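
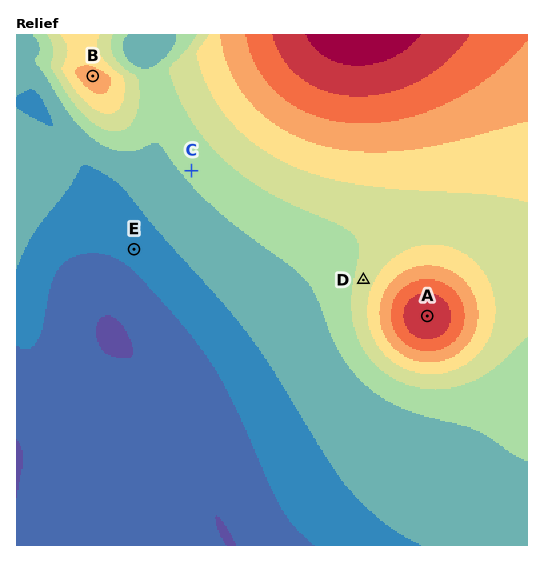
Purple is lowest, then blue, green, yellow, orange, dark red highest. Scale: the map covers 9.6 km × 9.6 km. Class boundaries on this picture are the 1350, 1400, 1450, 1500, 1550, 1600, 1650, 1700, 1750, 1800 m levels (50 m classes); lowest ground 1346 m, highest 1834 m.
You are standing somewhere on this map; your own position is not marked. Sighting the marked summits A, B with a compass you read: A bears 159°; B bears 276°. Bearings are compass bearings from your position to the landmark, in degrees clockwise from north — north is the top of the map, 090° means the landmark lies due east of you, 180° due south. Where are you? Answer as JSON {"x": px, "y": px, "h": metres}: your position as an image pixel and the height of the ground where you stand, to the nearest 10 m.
{"x": 345, "y": 103, "h": 1740}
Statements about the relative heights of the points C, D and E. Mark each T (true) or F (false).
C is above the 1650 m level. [F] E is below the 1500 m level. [T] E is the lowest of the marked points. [T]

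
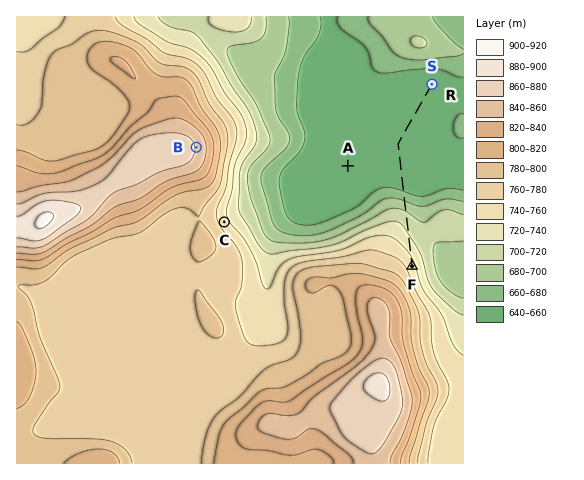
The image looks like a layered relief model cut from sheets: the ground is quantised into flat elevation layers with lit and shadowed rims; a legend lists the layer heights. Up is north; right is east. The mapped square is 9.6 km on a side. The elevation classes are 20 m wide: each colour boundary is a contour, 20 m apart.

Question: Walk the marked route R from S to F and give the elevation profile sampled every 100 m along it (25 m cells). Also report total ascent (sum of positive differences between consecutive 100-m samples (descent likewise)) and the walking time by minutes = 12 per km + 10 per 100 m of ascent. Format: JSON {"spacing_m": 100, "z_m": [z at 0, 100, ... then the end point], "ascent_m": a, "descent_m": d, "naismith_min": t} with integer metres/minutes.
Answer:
{"spacing_m": 100, "z_m": [644, 644, 644, 644, 644, 644, 644, 644, 644, 644, 644, 644, 644, 644, 644, 644, 644, 644, 644, 644, 644, 644, 644, 646, 652, 661, 670, 680, 690, 698, 705, 710, 714, 717, 720, 723, 727, 732, 736, 741, 744, 747, 747], "ascent_m": 103, "descent_m": 0, "naismith_min": 60}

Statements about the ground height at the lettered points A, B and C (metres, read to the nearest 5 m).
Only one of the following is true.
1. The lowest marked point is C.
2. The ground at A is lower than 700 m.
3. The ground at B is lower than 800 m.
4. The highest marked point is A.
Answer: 2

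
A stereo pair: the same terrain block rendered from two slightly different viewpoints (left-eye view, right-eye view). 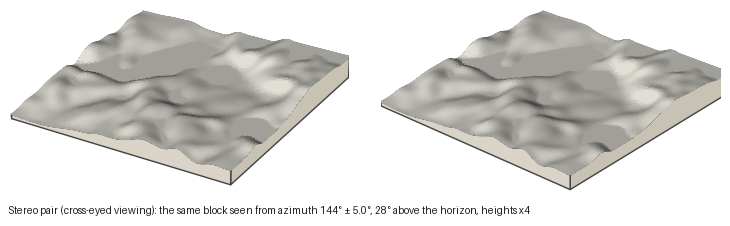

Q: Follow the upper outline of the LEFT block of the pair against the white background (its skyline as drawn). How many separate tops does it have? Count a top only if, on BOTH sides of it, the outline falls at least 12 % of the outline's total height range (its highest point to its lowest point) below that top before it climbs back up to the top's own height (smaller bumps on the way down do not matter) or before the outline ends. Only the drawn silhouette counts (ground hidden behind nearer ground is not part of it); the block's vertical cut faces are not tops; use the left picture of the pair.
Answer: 1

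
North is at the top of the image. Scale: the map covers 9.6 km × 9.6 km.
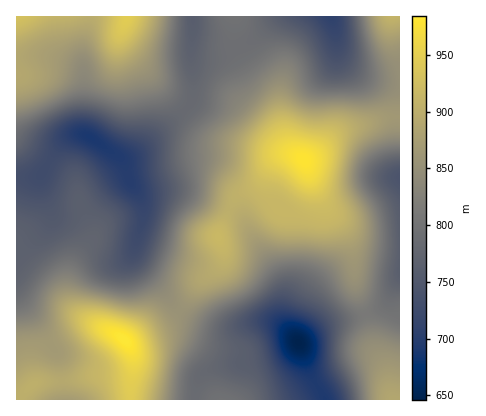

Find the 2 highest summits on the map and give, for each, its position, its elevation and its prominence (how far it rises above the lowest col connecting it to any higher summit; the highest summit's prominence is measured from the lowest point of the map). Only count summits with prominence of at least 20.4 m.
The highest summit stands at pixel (124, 340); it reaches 984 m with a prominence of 338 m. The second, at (304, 160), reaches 980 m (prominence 125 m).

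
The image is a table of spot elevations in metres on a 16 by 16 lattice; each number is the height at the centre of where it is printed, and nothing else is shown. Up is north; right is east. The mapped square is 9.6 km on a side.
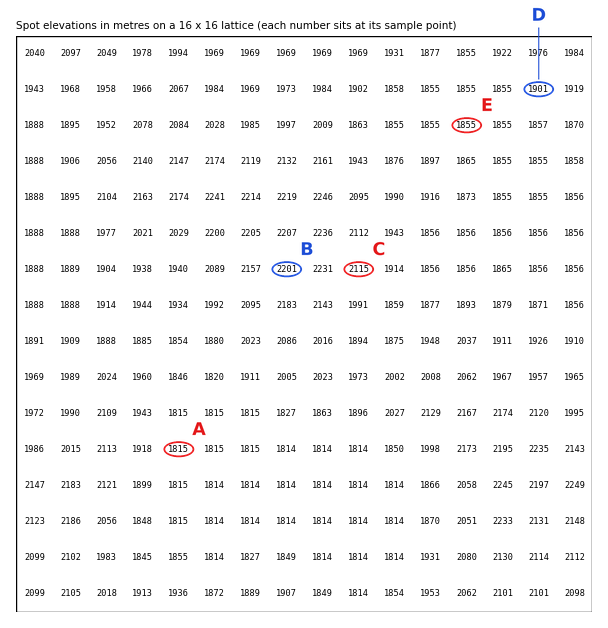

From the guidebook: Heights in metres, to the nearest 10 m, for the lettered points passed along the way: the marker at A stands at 1810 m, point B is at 2200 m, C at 2120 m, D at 1900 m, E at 1860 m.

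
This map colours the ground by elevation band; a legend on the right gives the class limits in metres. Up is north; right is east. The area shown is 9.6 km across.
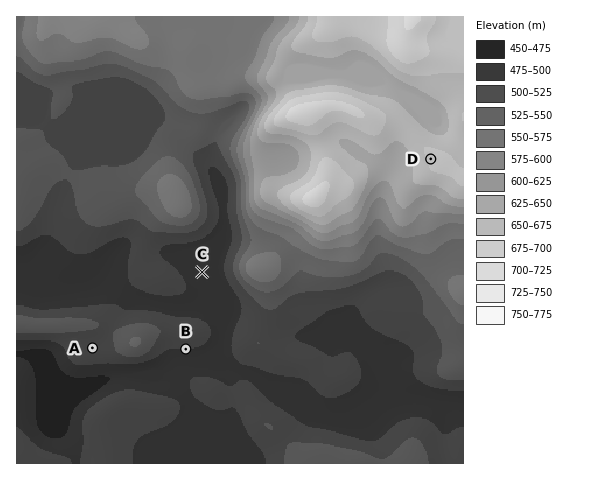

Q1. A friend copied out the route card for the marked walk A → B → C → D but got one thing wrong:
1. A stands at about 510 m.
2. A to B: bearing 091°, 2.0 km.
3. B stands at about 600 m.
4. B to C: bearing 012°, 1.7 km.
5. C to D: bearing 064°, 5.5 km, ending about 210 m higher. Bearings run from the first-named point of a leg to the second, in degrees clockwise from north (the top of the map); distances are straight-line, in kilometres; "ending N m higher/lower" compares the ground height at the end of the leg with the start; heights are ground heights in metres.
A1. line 3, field height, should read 500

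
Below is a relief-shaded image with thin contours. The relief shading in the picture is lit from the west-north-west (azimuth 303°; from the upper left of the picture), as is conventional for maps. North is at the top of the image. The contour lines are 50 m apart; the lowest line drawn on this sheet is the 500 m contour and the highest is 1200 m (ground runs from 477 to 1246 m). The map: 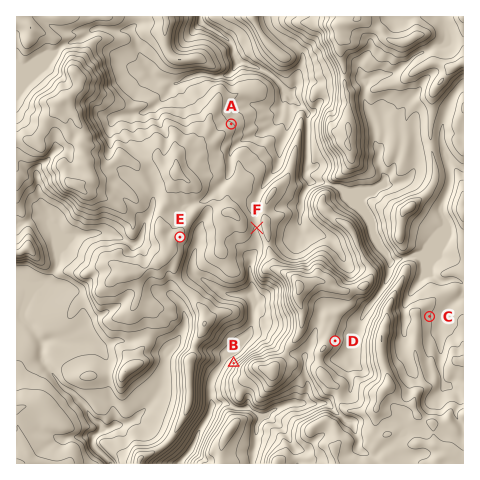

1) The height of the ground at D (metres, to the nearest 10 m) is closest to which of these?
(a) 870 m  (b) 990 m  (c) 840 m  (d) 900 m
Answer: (b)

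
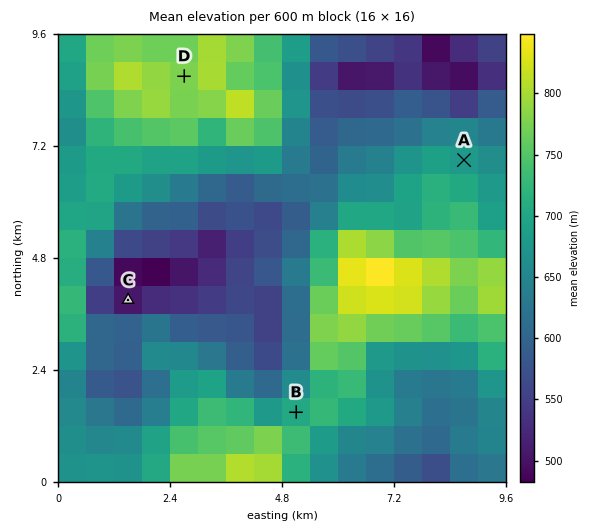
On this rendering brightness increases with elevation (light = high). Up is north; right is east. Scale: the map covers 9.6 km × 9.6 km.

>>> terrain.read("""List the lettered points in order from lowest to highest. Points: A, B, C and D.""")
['C', 'A', 'B', 'D']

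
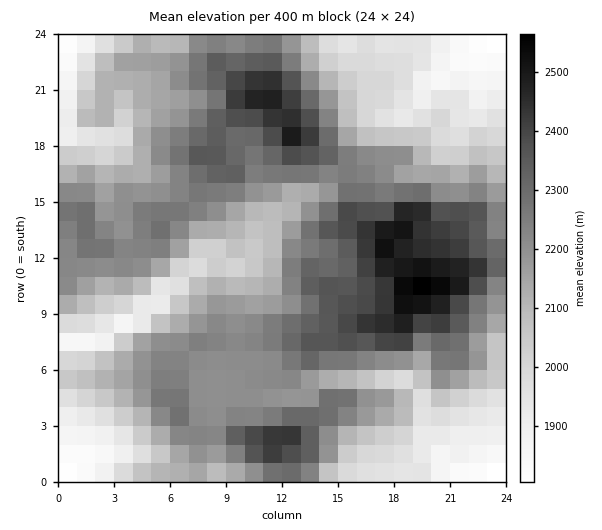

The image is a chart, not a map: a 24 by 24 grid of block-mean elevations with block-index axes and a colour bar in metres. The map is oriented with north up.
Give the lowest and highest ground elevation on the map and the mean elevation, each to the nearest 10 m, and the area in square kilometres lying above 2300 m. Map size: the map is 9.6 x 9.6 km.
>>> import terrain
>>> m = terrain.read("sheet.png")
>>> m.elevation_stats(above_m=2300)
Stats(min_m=1790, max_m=2580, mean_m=2160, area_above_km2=20.1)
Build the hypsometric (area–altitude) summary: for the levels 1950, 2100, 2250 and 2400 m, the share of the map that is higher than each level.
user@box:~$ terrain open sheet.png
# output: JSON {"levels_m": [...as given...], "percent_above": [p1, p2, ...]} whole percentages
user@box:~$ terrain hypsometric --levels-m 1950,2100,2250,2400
{"levels_m": [1950, 2100, 2250, 2400], "percent_above": [87, 66, 31, 9]}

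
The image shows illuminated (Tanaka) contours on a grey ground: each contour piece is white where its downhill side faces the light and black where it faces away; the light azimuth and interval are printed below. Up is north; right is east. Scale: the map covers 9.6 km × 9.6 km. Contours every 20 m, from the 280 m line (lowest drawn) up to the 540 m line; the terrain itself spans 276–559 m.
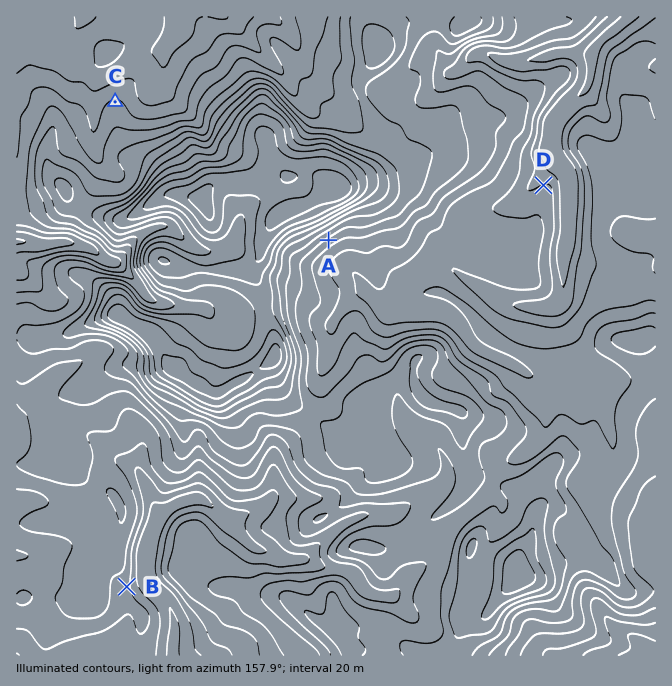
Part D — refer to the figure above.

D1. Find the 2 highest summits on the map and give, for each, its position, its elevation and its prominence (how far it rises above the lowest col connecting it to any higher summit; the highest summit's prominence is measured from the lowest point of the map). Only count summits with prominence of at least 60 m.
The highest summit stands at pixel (338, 190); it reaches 559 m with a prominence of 283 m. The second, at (517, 570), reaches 497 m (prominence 79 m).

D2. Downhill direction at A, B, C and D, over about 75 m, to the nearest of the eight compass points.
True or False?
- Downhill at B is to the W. False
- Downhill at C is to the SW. False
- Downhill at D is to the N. True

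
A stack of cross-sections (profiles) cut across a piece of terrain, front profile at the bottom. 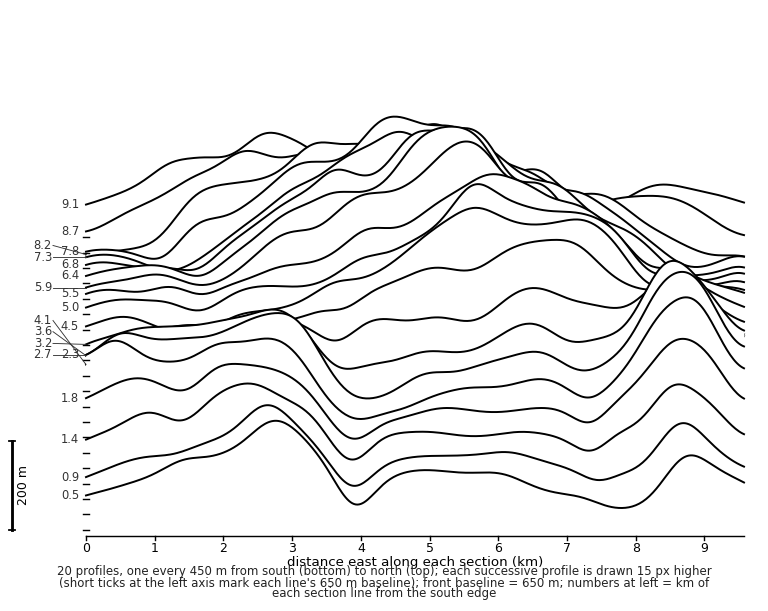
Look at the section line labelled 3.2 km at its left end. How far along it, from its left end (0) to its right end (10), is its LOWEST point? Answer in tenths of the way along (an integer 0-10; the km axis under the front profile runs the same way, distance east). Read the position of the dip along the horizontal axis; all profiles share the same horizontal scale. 4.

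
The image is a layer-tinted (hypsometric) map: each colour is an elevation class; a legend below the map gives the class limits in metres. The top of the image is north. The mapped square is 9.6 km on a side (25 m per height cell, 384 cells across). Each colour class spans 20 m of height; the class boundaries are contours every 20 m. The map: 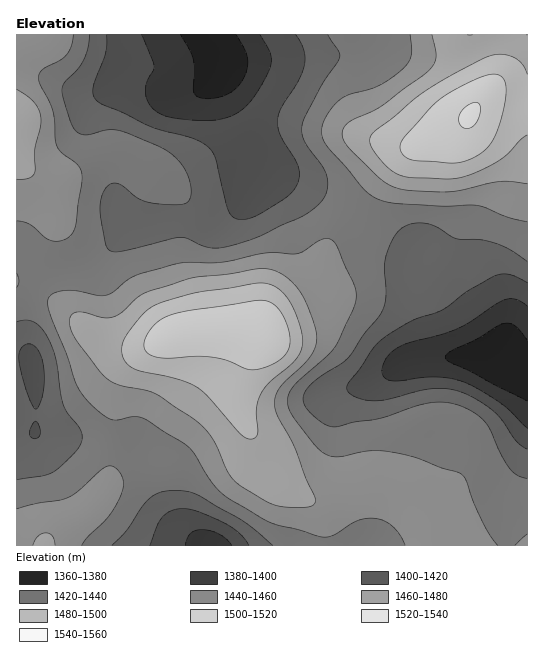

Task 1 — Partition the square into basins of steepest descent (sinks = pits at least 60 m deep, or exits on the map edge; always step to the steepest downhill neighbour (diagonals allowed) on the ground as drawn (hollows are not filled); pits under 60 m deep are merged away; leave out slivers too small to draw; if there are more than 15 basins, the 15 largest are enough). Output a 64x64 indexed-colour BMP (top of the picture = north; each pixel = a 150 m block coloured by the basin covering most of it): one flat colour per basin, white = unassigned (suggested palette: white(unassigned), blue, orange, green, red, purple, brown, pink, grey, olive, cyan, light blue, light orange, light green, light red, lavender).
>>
<image width="64" height="64" href="data:image/bmp;base64,Qk12CAAAAAAAAHYAAAAoAAAAQAAAAEAAAAABAAQAAAAAAAAIAAATCwAAEwsAABAAAAAAAAAA////ALR3HwAOf/8ALKAsACgn1gC9Z5QAS1aMAMJ34wB/f38AIr28AM++FwDox64AeLv/AIrfmACWmP8A1bDFADMzMzMzMzMzMzMzMzMzMzMzMzMzMzMzMzMzIiIiIiIiMzMzMzMzMzMzMzMzMzMzMzMzMzMzMzMzMzMiIiIiIiIzMzMzMzMzMzMzMzMzMzMzMzMzMzMzMzMzMiIiIiIiIjMzMzMzMzMzMzMzMzMzMzMzMzMzMzMzMzMyIiIiIiIiMzMzMzMzMzMzMzMzMzMzMzMzMzMzMzMzMyIiIiIiIiIzMzMzMzMzMzMzMzMzMzMzMzMzMzMzMzMzIiIiIiIiIjMzMzMzMzMzMzMzMzMzMzMzMiIiIzMzMzIiIiIiIiIiMzMzMzMzMzMzMzMzMzMzMzMiIiIiIiIiIiIiIiIiIiIzMzMzMzMzMzMzMzMzMzMzMiIiIiIiIiIiIiIiIiIiIjMzMzMzMzMzMzMzMzMzMzMiIiIiIiIiIiIiIiIiIiIiMzMzMzMzMzMzMzMzMzMzMyIiIiIiIiIiIiIiIiIiIiIzMzMzMzMzMzMzMzMzMzMyIiIiIiIiIiIiIiIiIiIiIjMzMzMzMzMzMzMzMzMzMyIiIiIiIiIiIiIiIiIiIiIiMzMzMzMzMzMzMzMzMzMzIiIiIiIiIiIiIiIiIiIiIiIzMzMzMzMzMzMzMzMzMzIiIiIiIiIiIiIiIiIiIiIiIjMzMzMzMzMzMzMzMzMzMiIiIiIiIiIiIiIiIiIiIiIiMzMzMzMzMzMzMzMzMzMiIiIiIiIiIiIiIiIiIiIiIiIzMzMzMzMzMzMzMzMzMyIiIiIiIiIiIiIiIiIiIiIiIjMzMzMzMzMzMzMzMzMzIiIiIiIiIiIiIiIiIiIiIiIiMzMzMzMzMzMzMzMzMzMiIiIiIiIiIiIiIiIiIiIiIiIzMzMzMzMzMzMzMzMzMyIiIiIiIiIiIiIiIiIiIiIiIjMzMzMzMzMzMzMzMzMzIiIiIiIiIiIiIiIiIiIiIiIiMzMzMzMzMzMzMzMzMzMyIiIiIiIiIiIiIiIiIiIiIiIzMzMzMzMzMzMzMzMzMzIiIiIiIiIiIiIiIiIiIiIiIjMzMzMzMzMzMzMzMzMzMiIiIiIiIiIiIiIiIiIiIiIiMzMzMzMzERERMzMzMzMzIiIiIiIiIiIiIiIiIiIiIiIzMzMzMxEREREREzMzMzMSIiIiIiIiIiIiIiIiIiIiIjMzMzMRERERERERERERERIiIiIiIiIiIiIiIiIiIiIiMzMzMRERERERERERERERESIiIiIiIiIiIiIiIiIiIiIzMzMREREREREREREREREREiIiIiIiIiIiIiIiIiIiIjMzMRERERERERERERERERERIiIiIiIiIiIiIiIiIiIiMzERERERERERERERERERERERIiIiIiIiIiIiIiIiIiIxERERERERERERERERERERERESIiIiIiIiIiIiIiIiIhEREREREREREREREREREREREREiIiIiIiIiIiIiIiIiERERERERERERERERERERERERESIiIiIiIiIiIiIiIiIRERERERERERERERERERERERERIiIiIiIiIiIiIiIiIhERERERERERERERERERERERERESIiIiIiIiIiIiIiIiERERERERERERERERERERERERERIiIiIiIiIiIiIiIiIRERERERERERERERERERERERERESIiIiIiIiIiIiIiIhEREREREREREREREREREREREREREiIiIiIiIiIiIiIiERERERERERERERERERERERERERERIiIiIiIiIiIiIiIRERERERERERERERERERERERERERESIiIiIiIiIiIiIhERERERERERERERERERERERERERERIiIiIiIiIiIiIiERERERERERERERERERERERERERERESIiIiIiIiIiIiIREREREREREREREREREREREREREREREiIiIiIiIiIiIhERERERERERERERERERERERERERERERIiIiIiIiIiIiEREREREREREREREREREREREREREREREiIiIiIiIiIiIRERERERERERERERERERERERERERERERIiIiIiIiIiIhERERERERERERERERERERERERERERERESIiIiIiIiIiEREREREREREREREREREREREREREREREREiIiIiIiIiIRERERERERERERERERERERERERERERERERESIiIiIiIhERERERERERERERERERERERERERERERERERESIiIiIiEREREREREREREREREREREREREREREREREREREiIiIiIREREREREREREREREREREREREREREREREREREREiIiIhERERERERERERERERERERERERERERERERERERESIiERERERERERERERERERERERERERERERERERERERERERERERERERERERERERERERERERERERERERERERERERERERERERERERERERERERERERERERERERERERERERERERERERERERERERERERERERERERERERERERERERERERERERERERERERERERERERERERERERERERERERERERERERERERERERERERERERERERERERERERERERERERERERERERERERERERERERERERERERERERERERERERERERERERERERERERERERERERERERERERERERERERERERERERERERERERERERERERERERERERERERERERERERERERERERERERERER"/>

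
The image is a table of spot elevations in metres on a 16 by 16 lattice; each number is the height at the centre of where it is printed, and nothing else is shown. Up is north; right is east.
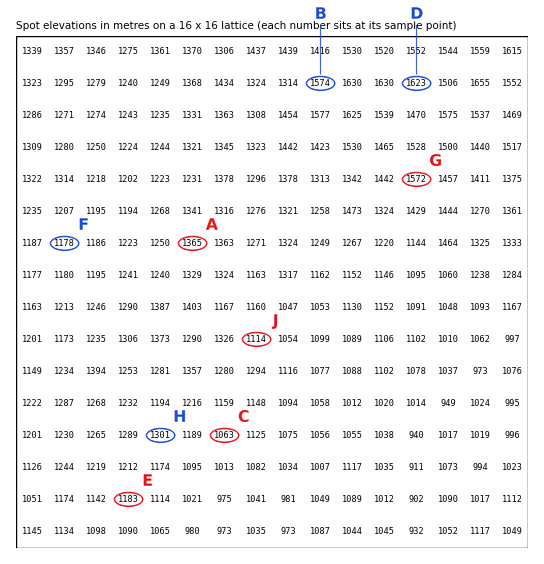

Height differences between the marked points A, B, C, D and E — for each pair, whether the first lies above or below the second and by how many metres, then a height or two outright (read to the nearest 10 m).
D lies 560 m above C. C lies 510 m below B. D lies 440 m above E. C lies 300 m below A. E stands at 1180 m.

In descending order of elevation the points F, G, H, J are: G H F J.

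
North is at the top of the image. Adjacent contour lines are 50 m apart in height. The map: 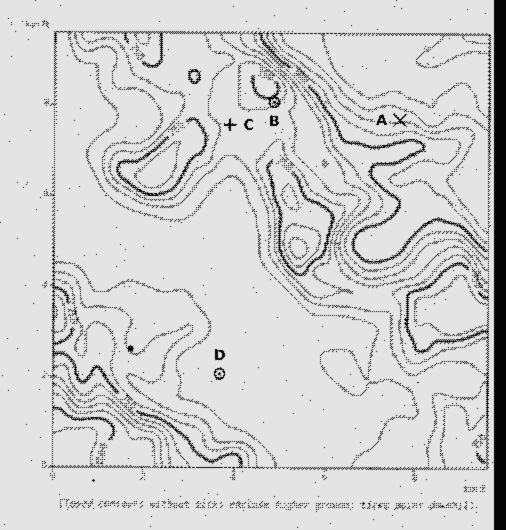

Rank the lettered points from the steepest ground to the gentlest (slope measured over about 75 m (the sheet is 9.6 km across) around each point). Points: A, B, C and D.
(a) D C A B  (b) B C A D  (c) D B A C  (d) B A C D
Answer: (d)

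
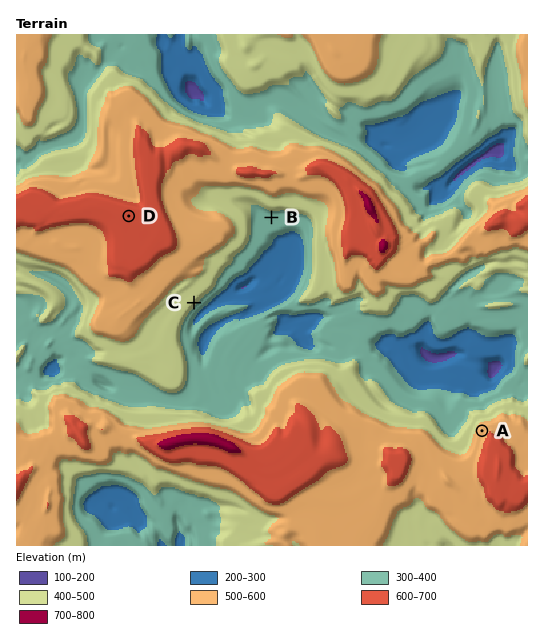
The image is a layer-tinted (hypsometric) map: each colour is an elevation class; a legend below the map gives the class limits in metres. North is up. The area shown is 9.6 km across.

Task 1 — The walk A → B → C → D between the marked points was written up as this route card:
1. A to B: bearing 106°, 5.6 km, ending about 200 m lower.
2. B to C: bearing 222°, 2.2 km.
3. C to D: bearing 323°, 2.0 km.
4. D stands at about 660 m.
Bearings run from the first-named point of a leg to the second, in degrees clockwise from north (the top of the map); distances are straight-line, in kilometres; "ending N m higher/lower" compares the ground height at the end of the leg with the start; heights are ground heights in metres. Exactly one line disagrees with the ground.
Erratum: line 1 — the bearing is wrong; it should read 315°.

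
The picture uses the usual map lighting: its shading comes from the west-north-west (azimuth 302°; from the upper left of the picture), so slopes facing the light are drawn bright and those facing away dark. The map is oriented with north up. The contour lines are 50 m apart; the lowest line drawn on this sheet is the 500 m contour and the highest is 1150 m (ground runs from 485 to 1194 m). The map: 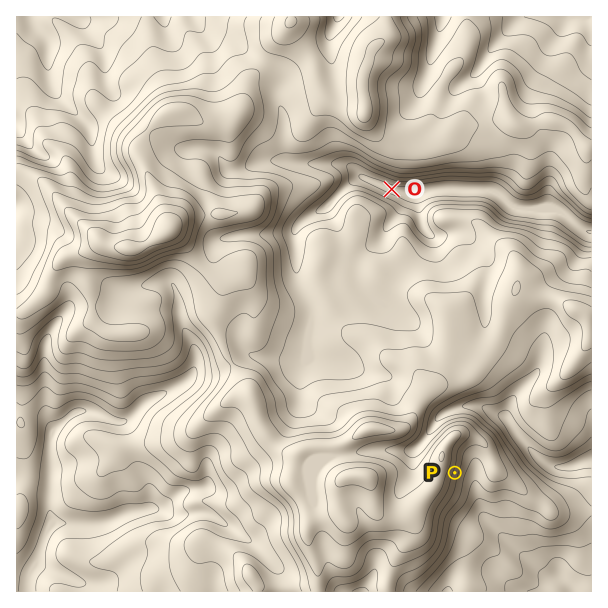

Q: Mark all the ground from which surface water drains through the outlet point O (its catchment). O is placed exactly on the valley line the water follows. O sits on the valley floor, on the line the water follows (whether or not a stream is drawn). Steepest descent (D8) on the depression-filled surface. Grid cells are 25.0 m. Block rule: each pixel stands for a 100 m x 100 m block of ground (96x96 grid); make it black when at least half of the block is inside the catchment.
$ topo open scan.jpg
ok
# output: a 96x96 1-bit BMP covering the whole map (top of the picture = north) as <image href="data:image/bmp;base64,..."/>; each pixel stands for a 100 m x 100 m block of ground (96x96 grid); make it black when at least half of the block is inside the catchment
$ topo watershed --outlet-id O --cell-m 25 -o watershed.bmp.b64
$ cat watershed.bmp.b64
<image width="96" height="96" href="data:image/bmp;base64,Qk2+BAAAAAAAAD4AAAAoAAAAYAAAAGAAAAABAAEAAAAAAIAEAAATCwAAEwsAAAIAAAAAAAAA////AAAAAAAAAAAAAAAAAAAAAAAAAAAAAAAAAAAAAAAAAAAAAAAAAAAAAAAAAAAAAAAAAAAAAAAAAAAAAAAAAAAAAAAAAAAAAAAAAAAAAAAAAAAAAAAAAAAAAAAAAAAAAAAAAAAAAAAAAAAAAAAAAAAAAAAAAAAAAAAAAAAAAAAAAAAAAAAAAAAAAAAAAAAAAAAAAAAAAAAAAAAAAAAAAAAAAAAAAAAAAAAAAAAAAAAAAAAAAAAAAAAAAAAAAAAAAAAAAAAAAAAAAAAAAAAAAAAAAAAAAAAAAAAAAAAAAAAAAAAAAAAAAAAAAAAAAAAAAAAAAAAAAAAAAAAAAAAAAAAAAAAAAAAAAAAAAAAAAAAAAAAAAAAAAAAAAAAAAAAAAA8AAAAAAAAAAAAAAB/8AAAAAAAAAAAAAD//AAAAAAAAAAAAAH//gAAAAAAAAAAAAH///4AAAAAAAAAAAP///8AAAAAAAAAAAP///8AAAAAAAAAAAP///+AAAAAAAAAAAP///+AAAAAAAAAAAf////AAAAAAAAAAAf////AAAAAAAAAAA/////AAAAAAAAAAA/////AAAAAAAAAAB////+AAAAAAAAAAD////4AAAAAAAAAAD////gAAAAAAAAAAH///+AAAAAAAAAAAH///8AAAAAAAAAAAP///4AAAAAAAAAAAP///wAAAAAAAAAAAP//+AAAAAAAAAAAAf//8AAAAAAAAAAAAf//8AAAAAAAAAAAAf//4AAAAAAAAAAAAf//wAAAAAAAAAAAAP//wAAAAAAAAAAAAP//wAAAAAAAAAAAAP//gAAAAAAAAAAAAH//gAAAAAAAAAAAAf//gAAAAAAAAAAAA///gAAAAAAAAAAAB///gAAAAAAAAAAAD///gAAAAAAAAAAAH///+AAAAAAAAAAAP////AAAAAAAAAAAf////AAAAAAAAAAA/////AAAAAAAAAAB/////gAAAAAAAAAB/////AAAAAAAAAAB/////gAAAAAAAAAD/////+AAAAAAAAAD//////AAAAAAAAAD//////gAAAAAAAAH//////gAAAAAAAAH//////gAAAAAAAAP//////gAAAAAAAAP//////gAAAAAAAAP//////gAAAAAAAAf//////gAAAAAAAAf//////gAAAAAAAA///////gAAAAAAAAf//////AAAAAAAAAf/////+AAAAAAAAAP/////8AAAAAAAAAH/////4AAAAAAAAAH/////wAAAAAAAAAD4B///wAAAAAAAAAAAB///wAAAAAAAAAAAA///wAAAAAAAAAAAA//wAAAAAAAAAAAAA//gAAAAAAAAAAAAA//gAAAAAAAAAAAAAf/AAAAAAAAAAAAAAP/AAAAAAAAAAAAAAH/AAAAAAAAAAAAAAH+AAAAAAAAAAAAAAD+AAAAAAAAAAAAAAD8AAAAAAAAAAAAAAB4AAAAAAAAAAAAAAAwAAAAAAAAAAAAAAAAAAAAAAAAAAAAAAAAAAAAAAAAAAAAAAAAAAAAAAAA="/>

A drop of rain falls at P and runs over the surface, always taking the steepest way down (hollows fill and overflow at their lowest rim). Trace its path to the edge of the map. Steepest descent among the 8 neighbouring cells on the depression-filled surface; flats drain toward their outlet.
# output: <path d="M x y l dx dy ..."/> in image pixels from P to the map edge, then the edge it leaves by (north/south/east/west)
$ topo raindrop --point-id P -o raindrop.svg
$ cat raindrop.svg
<path d="M455 473l10 0 9 9 0 3 2 1 0 6 1 2 0 4 2 2 0 6 1 1 0 3 3 6 59 59 16 0 15 15 0 1"/>
exit: south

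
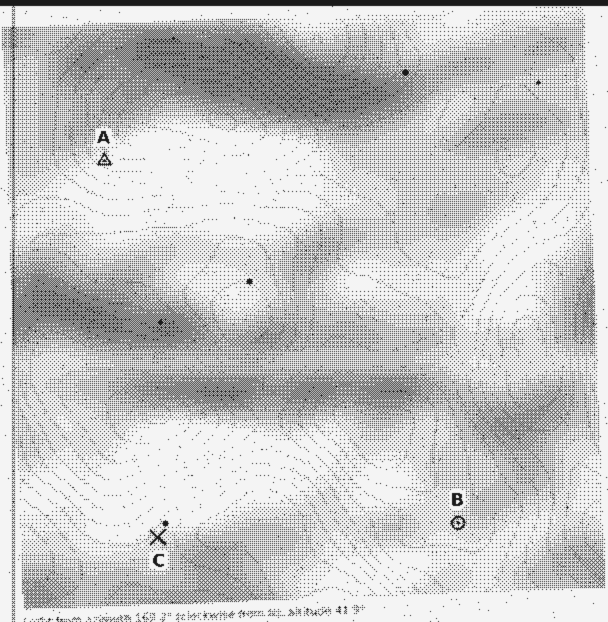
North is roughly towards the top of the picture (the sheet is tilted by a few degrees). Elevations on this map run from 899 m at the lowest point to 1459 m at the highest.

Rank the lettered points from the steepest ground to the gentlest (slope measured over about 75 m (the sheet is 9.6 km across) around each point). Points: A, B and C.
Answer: A C B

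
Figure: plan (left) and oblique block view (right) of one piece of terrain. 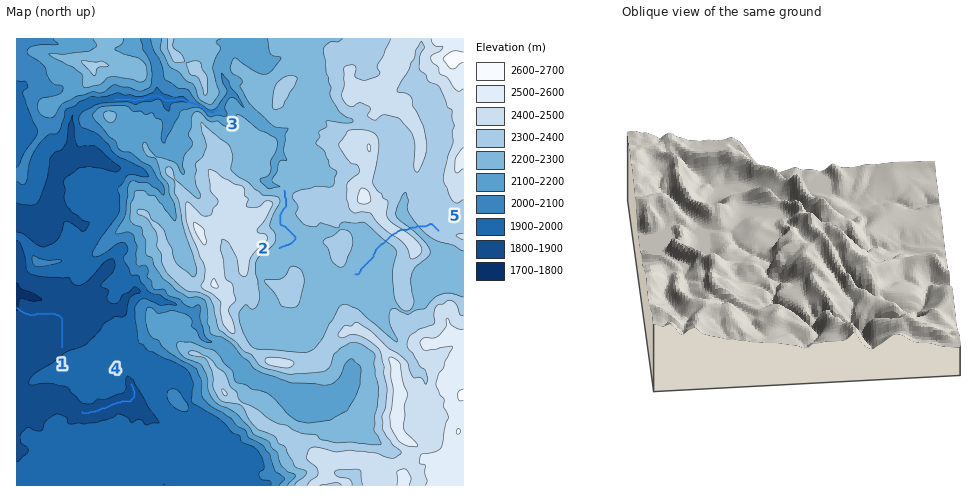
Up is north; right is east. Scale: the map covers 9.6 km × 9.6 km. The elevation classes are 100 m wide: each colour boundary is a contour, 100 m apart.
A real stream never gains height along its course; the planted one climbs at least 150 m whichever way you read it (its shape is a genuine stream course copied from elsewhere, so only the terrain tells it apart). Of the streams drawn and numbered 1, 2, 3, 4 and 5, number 5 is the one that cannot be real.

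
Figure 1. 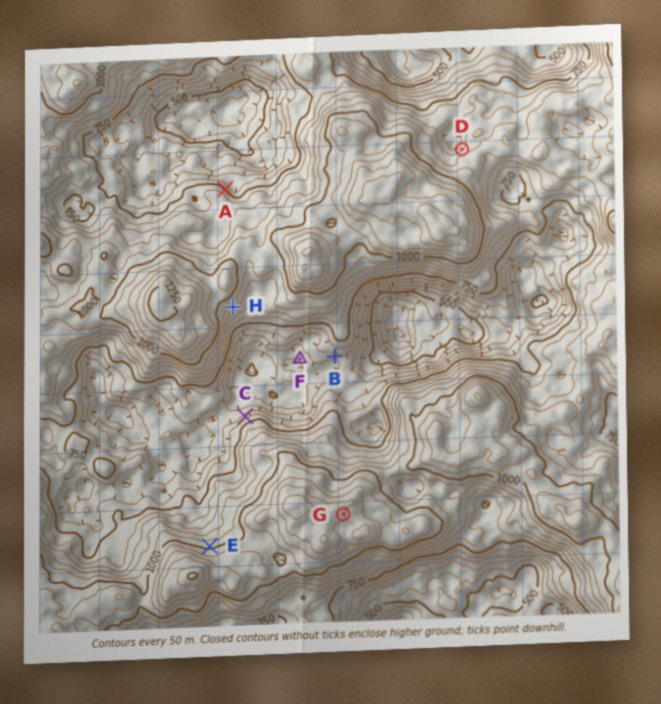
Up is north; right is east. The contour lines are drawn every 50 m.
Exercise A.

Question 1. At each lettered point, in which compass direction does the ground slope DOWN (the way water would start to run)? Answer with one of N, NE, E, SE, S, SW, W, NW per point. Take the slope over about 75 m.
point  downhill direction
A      NE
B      S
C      NW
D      NW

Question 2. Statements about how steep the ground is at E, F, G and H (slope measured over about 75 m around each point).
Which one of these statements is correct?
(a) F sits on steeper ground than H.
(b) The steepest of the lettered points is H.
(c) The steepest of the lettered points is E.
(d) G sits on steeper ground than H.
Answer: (b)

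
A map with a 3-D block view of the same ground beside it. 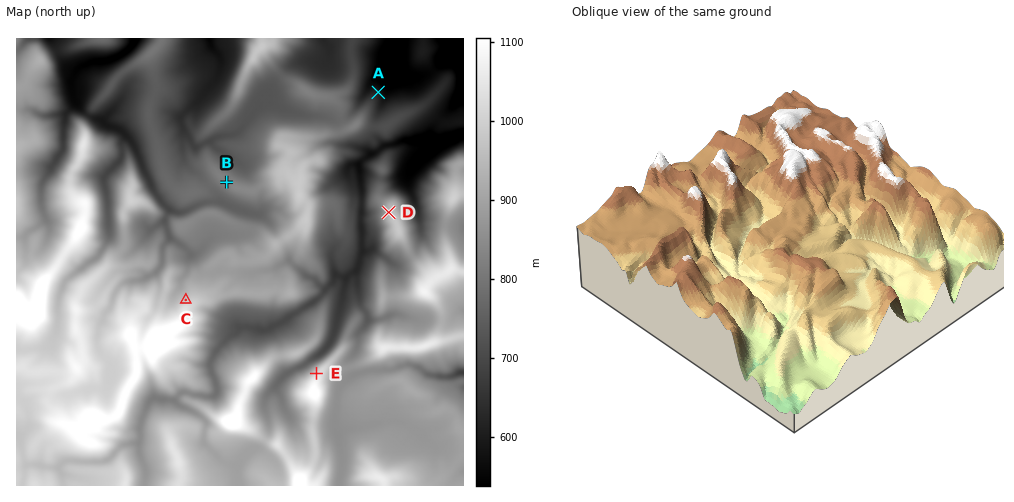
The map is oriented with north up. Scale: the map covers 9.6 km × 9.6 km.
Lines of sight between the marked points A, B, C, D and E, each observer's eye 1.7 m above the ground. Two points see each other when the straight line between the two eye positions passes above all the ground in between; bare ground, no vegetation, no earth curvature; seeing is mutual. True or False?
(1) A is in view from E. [False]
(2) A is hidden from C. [True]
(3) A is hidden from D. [True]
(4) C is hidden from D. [False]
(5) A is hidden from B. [True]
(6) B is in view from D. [False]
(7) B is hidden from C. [False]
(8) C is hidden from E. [True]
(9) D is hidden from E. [False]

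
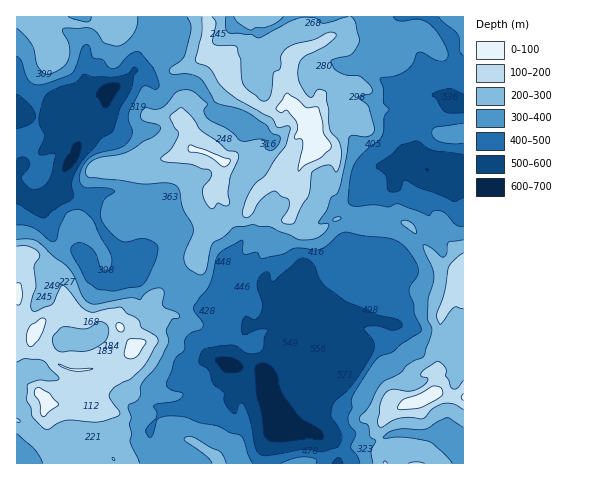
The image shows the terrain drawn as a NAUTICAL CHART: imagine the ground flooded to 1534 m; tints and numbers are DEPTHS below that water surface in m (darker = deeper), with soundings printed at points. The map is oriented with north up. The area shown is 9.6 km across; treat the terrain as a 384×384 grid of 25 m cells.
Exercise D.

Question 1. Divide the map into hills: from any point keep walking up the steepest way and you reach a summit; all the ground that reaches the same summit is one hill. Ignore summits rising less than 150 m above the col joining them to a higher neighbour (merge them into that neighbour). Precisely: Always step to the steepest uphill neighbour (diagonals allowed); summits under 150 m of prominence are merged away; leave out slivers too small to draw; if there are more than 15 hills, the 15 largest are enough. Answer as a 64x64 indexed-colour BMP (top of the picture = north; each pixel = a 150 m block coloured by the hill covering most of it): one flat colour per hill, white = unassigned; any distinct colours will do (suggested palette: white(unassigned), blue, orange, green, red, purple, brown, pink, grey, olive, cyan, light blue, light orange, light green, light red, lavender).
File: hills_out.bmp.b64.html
<image width="64" height="64" href="data:image/bmp;base64,Qk12CAAAAAAAAHYAAAAoAAAAQAAAAEAAAAABAAQAAAAAAAAIAAATCwAAEwsAABAAAAAAAAAA////ALR3HwAOf/8ALKAsACgn1gC9Z5QAS1aMAMJ34wB/f38AIr28AM++FwDox64AeLv/AIrfmACWmP8A1bDFACIiIiIiIiIiIiIRERERERERERERERERMzMzMzMzMzMzIiIiIiIiIiIiIhEREREREREREREREREzMzMzMzMzMzMiIiIiIiIiIiIhERERERERERERERERETMzMzMzMzMzMyIiIiIiIiIiIiERERERERERERERERETMzMzMzMzMzEzIiIiIiIiIiIiIRERERERERERERERMzMzMzMzMzMzETMiIiIiIiIiIiIhERERERERERETMzMzMzMzMzMzMzMzMyIiIiIiIiIiIiIRERERERERERMzMzMzMzMzMzMzMzMzIiIiIiIiIiIiIiEREREREREREzMzMzMzMzMzMzMzMzMiIiIiIiIiIiIiIiIhERERERETMzMzMzMzMzMzMzMzMyIiIiIiIiIiIiIiIiIhERERERMzMzMzMzMzMzMzMzMzIiIiIiIiIiIiIiIiIiIiIRERMzMxEzMzMzMzMzMzMzMiIiIiIiIiIiIiIiIiIiIiEREzMREREzMzMzMzMzMzMyIiIiIiIiIiIiIiIiIiIiERERERERERMzMzMzMzMzMzIiIiIiIiIiIiIiIiIiIiIREREREREREzMzMzMzMzMzMiIiIiIiIiIiIiIiIiIiIRERERERERERMzMzMzMzMzMyIiIiIiIiIiIiIiIiIiIREREREREREREzMzMzMzMzMzIiIiIiIiIiIiIiIiIiIhEREREREREREzMzMzMzMzMzMiIiIiIiIiIiIiIiIiIhERERERERERETMzMzMzMzMzMyIiIiIiIiIiIiIiIiIiERERERERERERMzMzMzMzMzMzIiIiIiIiIiIiIiIiIiIREREREREREREzMzMzMzMzMzMiIiIiIiIiIiIiIiIiIRERERERERERETMzMzMzMzMzMyIiIiIiIiIiIiIiIiIhEREREREREREREzMzMzMzMzMzIiIiIiIiIiIiIiIiIiERERERERERERERMzMzMzMzMzMiIiIiIiIiIiIiIiIiIREREREREREREREzMzMzMzMzMyIiIiIiIiIiIiIiIiIRERERERERERERERMzMzMzMzMzIiIiIiIiIiIiIiIiIRERERERERERERERETMzMzMzMzMiIiIiIiIREiIiIREREREREREREREREREREzMzMzMzMyIiIiIiIRERIhERERERERERERERERERERETMzMzMzMzIiIiIiIRERERERERERERERERERERERERERMzMzMzMzMiIiIiIhERERERERERERERERERERERERERMzMzMzMzMyIiIiIhERERERERERERERERERERERERETMzMzMzMzMzIiIiIRERERERERERERERERERERERERERMzMzMzMzMzMiIiEREREREREREREREREREREREREREREzMzMzMzMzMyIiIRERERERERERERERERERERERERERETMzMzMzMzMzIiIRERERERERERERERERERERERERERERMzMzMzMzMzMiIhEREREREREREREREREREREREREREREzMzMzMzMzMyIiERERERERERERERERERERERERERERERMzMzMzMzMzIiEREREREREREREREREREREREREREREREzMzMzMzMzMRERERERERERERERERERERERERERERERERMzMzMzMzMxERERERERERERERERERERERERERERERERERETMzMzMRERERERERERERERERERERERERERERERERERERMzMzMREREREREREREREREREREREREREREREREREREREzMzERERERERERERERERERERERERERERERERERERERERMzERERERERERERERERERERERERERERERERERERERERERERERERERERERERERERERERERERERERERERERERERERERERERERERERERERERERERERERERERERERERERERERERERERERERERERERERERERERERERERERERERERERERERERERERERERERERERERERERERERERERERERERERERERERERERERERERERERERERERERERERERERERERERERERERERERERERERERERERERERERERERERERERERERERERERERERERERERERERERERERERERERERERERERERERERERERERERERERERERERERERERERERERERERERERERERERERERERERERERERERERERERERERERERERERERERERERERERERERERERERERERERERERERERERERERERERERERERERERERERERERERERERERERERERERERERERERERERERERERERERERERERERERERERERERERERERERERERERERERERERERERERERERERERERERERERERERERERERERERERERERERERERERERERERERERERERERERERERERERERERERERERERERERERERERERERERERERERERERERERERERERERERERERERERERERERERERERERERERERERERERERERERERERERERERERERERERERERERERERERERERERERERERERERERERERERERERERERERERERERERERERERERERERERERERERERERERERERERERERERERERERERERERERERERERERERERERERERERERERERERERERERERERERERERERERER"/>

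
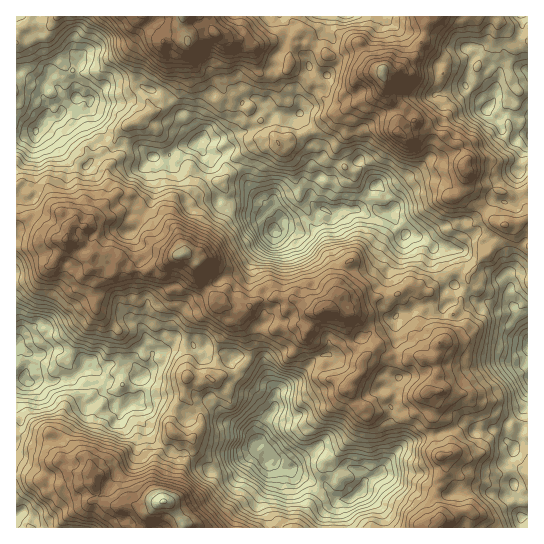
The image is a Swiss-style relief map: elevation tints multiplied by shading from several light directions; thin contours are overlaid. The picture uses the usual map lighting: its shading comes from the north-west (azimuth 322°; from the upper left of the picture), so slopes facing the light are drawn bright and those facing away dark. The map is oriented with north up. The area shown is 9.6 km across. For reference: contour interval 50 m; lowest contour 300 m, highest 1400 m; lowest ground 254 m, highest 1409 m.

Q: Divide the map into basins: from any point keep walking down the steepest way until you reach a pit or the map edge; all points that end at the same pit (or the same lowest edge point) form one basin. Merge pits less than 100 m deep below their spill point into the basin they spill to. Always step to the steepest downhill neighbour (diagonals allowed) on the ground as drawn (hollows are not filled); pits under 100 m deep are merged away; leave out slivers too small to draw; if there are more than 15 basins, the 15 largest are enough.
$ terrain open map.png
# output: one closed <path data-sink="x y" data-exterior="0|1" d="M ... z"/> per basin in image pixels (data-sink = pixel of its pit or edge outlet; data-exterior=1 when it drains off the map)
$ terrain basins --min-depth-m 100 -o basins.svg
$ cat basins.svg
<path data-sink="274 230" data-exterior="0" d="M207 24l-10 4-10 12-4-3-8 0-21 7-11 7-6 7-4 24 4 9 10 8 4 12 8-2 18-14 6-18 0-19 4-13 18 48 6 6 7 1 5-11 12 16 6 3 8 0 0 7 6 5 6 0 3 9 13 12-19 2-23 14-6 6-1 11-6 7-15 4-16 16 1 16-11 22 3 10-1 5 4 1 10 8 4-3 6 0 14 13 6 13-4 9-8 7 7 1 17 9 20-12 22-3 16 3 13 12 20-4 11 5 10 0 21 16 3 5 0 13 7 2 5 6 14 2 17-1 5 3 11 0 5-16 8-6 6-16 0-7 8-11 0-6 7-11 0-9 9-14 14-12 13-21 0-5-7-2-16-16-6-12-7-6-1-18-3-4 3-10-6-10-3-3-7-1-8-8-9-3-20-12-15 10 0-9 5-12-16-12-4-11-1-16-11-5-8-11-5-11-21 12-7 1-18-13-8-12-4 0-9 8-2 9-1-4-7-3-31 4-8-5-10 0-8-5-10-2z"/><path data-sink="259 442" data-exterior="0" d="M281 297l-22 3-22 13 14 37 0 8-13 14-17 4-6 4-9-3-7 6-12-6-3 20-8 10-1 10-4 6 2 10-14 21-4 11-2 24 8 13-14 5-30 0-23-7-25 15-9 10 1 3 410-1 0-15-10-1-14 8-6 0-2-12-4-5 1-11 4-5 0-8 5-9 0-7-4-5 10-4-3-24-11-14 0-9-9-13 4-4 1-8 4-6 0-9-2-7-12 0-5-3-28 0-8-7-7-2 0-13-3-5-18-14-13-2-11-5-20 4-13-12z"/><path data-sink="17 343" data-exterior="1" d="M65 240l-15 0-19 7-15 0 0 228 26 5 19-21-8-10-2-17 12 5 19 19 6 3 3 7 1 17 4 7 0 9 2 2 19 6 30 0 14-4 0-2-8-12 2-24 4-11 14-21-2-10 4-6 1-10 8-10 3-20 11 6 8-6 9 3 6-4 17-4 13-14-2-15-9-26-13-12-12-3-2-7-14-16-2-16-10-8-12 1-26 15-16-2-23-16-15 0-6 6-12-4-2 6-6 6-7 0-7-4 0-4 8-10z"/><path data-sink="35 131" data-exterior="0" d="M182 16l-124 0-12 20-30 7 0 143 9-3 4 3 2 7 7-1 5 3 18 19 8 14 15-19 0-8-8-20 3-18 10-8 10-2 4 2 4 14 9-11-1-19 2-5 8-7 12-4 14-10-4-14-10-8-4-9 4-24 6-7 11-7 21-7 11 2-3-9z"/><path data-sink="527 345" data-exterior="1" d="M527 219l-6 4-16 2-5 13-9 13-14 12-9 14 0 9-7 11 0 6-8 11 0 7-6 16-8 6-4 15 2 17-6 15 19 1 16 4 9 12 6 20-1 15-6 7-7 3-14 0-10 5 5 10 15 14 6 21-1 8 4 3-1 15 57-1z"/><path data-sink="527 135" data-exterior="1" d="M527 16l-96 0-4 9-3 13-9 19-16 12-16 2 1 15 4 11 16 12-5 12 0 9 15-10 20 12 9 3 8 8 7 1 9 13-3 10 3 4 1 18 7 6 6 12 16 16 8 2 16-2 7-5z"/><path data-sink="199 139" data-exterior="0" d="M187 45l-4 13 0 19-6 18-18 14-13 6-9 8-12 4-8 7-2 5 1 19-9 12 4 27-22 24 1 2 4-4 23-2 10 4 10 0 7 5 4 13 6 6 24 11 6-3-3-14 11-22 0-19 15-13 15-4 6-7 1-11 6-6 23-14 18-4-12-10-3-9-6 0-6-5 0-7-8 0-6-3-12-16-5 11-7-1-6-6z"/><path data-sink="346 17" data-exterior="1" d="M430 16l-189 0-1 11-3 4-4 4-8 0 8 5 10 0 8 5 31-4 7 3 1 4 2-9 9-8 4 0 4 4 2 6 10 6 6 8 11 0 21-12 5 11 9 11 10 6 12 0 20-14 9-19z"/><path data-sink="17 515" data-exterior="1" d="M25 476l-9 1 1 51 42 0 10-13 27-16 0-9-5-7-24 0-8 5-13 4-5-12z"/>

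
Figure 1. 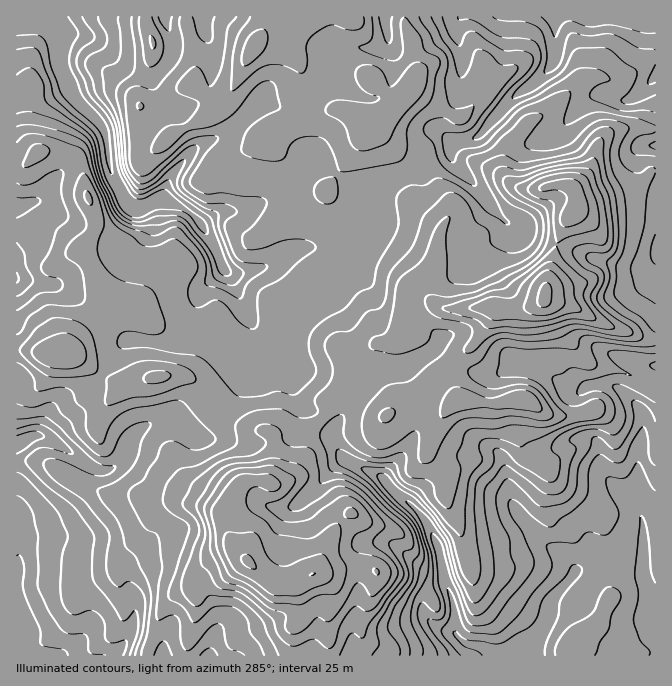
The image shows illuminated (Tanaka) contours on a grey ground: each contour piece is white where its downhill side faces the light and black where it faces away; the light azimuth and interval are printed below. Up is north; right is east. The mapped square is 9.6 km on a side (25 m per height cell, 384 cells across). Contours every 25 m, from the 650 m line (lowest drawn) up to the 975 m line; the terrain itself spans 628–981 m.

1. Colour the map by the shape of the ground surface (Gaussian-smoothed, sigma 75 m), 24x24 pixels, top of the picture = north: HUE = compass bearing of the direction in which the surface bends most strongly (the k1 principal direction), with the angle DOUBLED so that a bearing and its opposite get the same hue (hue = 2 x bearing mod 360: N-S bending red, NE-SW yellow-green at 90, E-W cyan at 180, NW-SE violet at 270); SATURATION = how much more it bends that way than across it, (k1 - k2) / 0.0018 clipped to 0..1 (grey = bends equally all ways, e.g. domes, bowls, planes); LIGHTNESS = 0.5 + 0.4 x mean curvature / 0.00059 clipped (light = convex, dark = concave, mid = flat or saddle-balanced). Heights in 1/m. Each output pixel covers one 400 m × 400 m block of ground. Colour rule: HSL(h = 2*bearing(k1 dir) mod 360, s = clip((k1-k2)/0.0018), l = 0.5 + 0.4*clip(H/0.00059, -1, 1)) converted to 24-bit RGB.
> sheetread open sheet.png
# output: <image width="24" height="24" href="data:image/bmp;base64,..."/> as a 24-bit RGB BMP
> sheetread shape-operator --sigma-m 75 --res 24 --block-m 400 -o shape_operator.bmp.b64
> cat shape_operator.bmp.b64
<image width="24" height="24" href="data:image/bmp;base64,Qk32BgAAAAAAADYAAAAoAAAAGAAAABgAAAABABgAAAAAAMAGAAATCwAAEwsAAAAAAAAAAAAAm3OTkWR4XY6BVaJVKcRRrkaqyqqTRGeKgHOXjmSBt7B3ibdwTlaRd7yUjqO3dLy7XxtHgFcrWYRINmhyvKummYaTeo2Jd4+VblZzmoeEb4WVl5VnJUtq1Ix7va5kRWFiVT06gJJBqLphqI9iSEmBycpTS3k7piYnKwtvx9ywdYiTTIKFXY5YmHx3n5F9UFdyXVqNiJePm3Obqal+NUFudLqX0620sTqtUlqHueLatqDVabGiSE+Z48O5aqywJ8abTwBmydmud3SQaX2FO3lvmn+EqKiOXkR+S1d3jJGEb2qCq4mMZHGNW4J3sGeEl0qo0urgXp6kaISTx56jS1agtty/0UmNCxCZffM6k7GNfHeYh4OlcUyAWIVYp6KBS0x6VmJ+hIFxcV9egYNfm5WCYH1oMjZIu9KAlq6DaIGecG+Wr3h6klFObqs51vXjKQAzvvSibJGGdoWWejpXaJlzcIaHlp6BVFB8ZFhweWNYeYRmgaKehZuWhGegRme2xNyzjaZgdl0zIlEtmHSf0ebgn9bYNwIVoQScxOa3ZHtxUy5OpG9di59kXJCHgZyGcEt+bE95lcHCjtDXS2GjpH2he4SQYo6bepWw2rPix8Phj37LJ5Jrusl1LgUKtB+DcMqTwraOdlJTQC1Rk66DpcinVWt8gFZMT06HdKDPw1xKYRcbRcQ5R3hij5yCWH5pTIBEemswnoY+mmZepFdWUQ4hyHmzL6iOxMKWeI9nqV2SQzubeb+Br3ltZkB6qsBzMT6LLlwcfmkxlcKxsJd6PWhXeIxZdE1SYIdWeaOolbCwb3Gal0p4XnCkuKOnbHqdtIlrgF5Re05VYYJRq41OL8WAkShYltaYIzdusZa7T4mIbI91vIiZnGeXV31RXop1f6uSW4d4j4Zqf1N9q4OUU4KAi6eDqoeuYGWVwqXVkaLdzcTv2PDzNS+gr5Xlwkenfip3ej5AqoxyTqxtXJmko5jGx8Lhg5vGenCRcmdvgoRuXWlufWhZo4x8UXxPZ3ZPonufq69WVGE0SG4whUQqiU5cg6FAOUe0bMqxiJTSsbTNqabESVhpZntKeHhBgGlXhGtxeXyDgXV+cGaCh5eohX6knoOjnn55SnpdrWB/vn5iQzUodXc8Xo1Oh2cpWToYLNs4XoKPmqSNoV55iGF2doh0gZ2OanOCkJKDal+RjH56c4OFZ5Jyf2qEkW6Zs5OFkUV4PEag0XCJioXLxY+zSq2xm+j20Or5d1DDhlxPfmVIhl5ai6qoi5CqjXF9Vopkf7y1iUKio4+ZgH2EdYJ3aoF1YExwwKiaZsK2RaXKjYvZnVXN5cvgrcHTwr0+JkIpc11inZdap3SRdqFzdIdufHJskn2JucapHQtEjYknY4U/koZ4hX57cnl3XHWDiKJ5sH55YXhhPWhAPX9lz5GMwJR+xD1KhTJzWIl0bqRvY5WKtZGQcaOagKPPnoi8ndejLAIxxNvCiH+gZYNlf39ucoN1Z3p3b3VqsJqDeIZ0eZKJU3VzTUQl5Hk7p5BLcsy+X5VtrpldhFR6xLthZ/KfLQYInqYvMwAGH5whj5tPknl3jXmLj4p3b4Z8bHB1cId+d6GZvbGeVEyXZyguHjod4d6wtda8ZFGXonSAcKNaRnZ+3/jTKwAz/1cqBC8sx8jrmKzCfZ2daoBsbYOFppiVgmuDbYJ8cZF2Yo16pcB7WxVUqMjq1NT3pc3qxdGtZkaHrnGDxqa/VIyl6PnQFgAz8fHa1lvODF44uIyck3uPhZGAaod+eWdlnWtuc4ZoY5RtdLJvRyNzj7TUa7VMKWkpoXZI7X96OUhfZLW1l7ymjqK+2JuSGwAz0+iiypm8gTrUNYMwbZZ5n4+ckG6RZGt2hJiCsJykYJZhiGZIdHkkCzkb0oWQeYdRLlM4ybyB2pXZeTXImaZSaadMLgUaLXmj0uPBZVCGhYxayZS8SoZsfXtninVjgYCle6Shk2lyw4GTWJOVeY69z1dtClw336vZnWmyNI05f34sp0l2vMOfWShwbj2Rf8autI5iTE+Rt52lUkyGx4ZyRFtRlp92XoFxjWaDhLKsrXe+vqqPNVBqwZWV0lC1BS8Uz3iYsHOjiISzNX5fw7ueMhxhksbDll57olZgL8yLqa5xSj1v2bSzcXutfqOQaX6DVZRRZo9Km3FEvsyRPyqEnsWcj3iywonVHVxxqp6OkoaXrICwjX5RbThmfnpJYJp1jc+ETx22ocmHTUuKlqp1sYidnICtdGqxrZPKNHSpptOFkpxrLjldjZ9RdXJbr3pnMZuWdX5AlntKdGlK"/>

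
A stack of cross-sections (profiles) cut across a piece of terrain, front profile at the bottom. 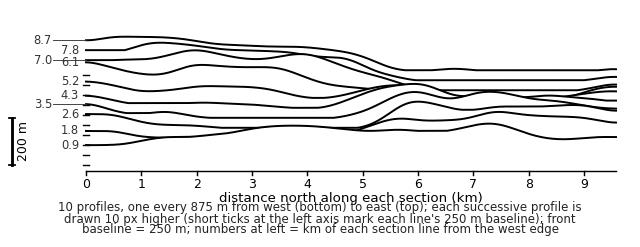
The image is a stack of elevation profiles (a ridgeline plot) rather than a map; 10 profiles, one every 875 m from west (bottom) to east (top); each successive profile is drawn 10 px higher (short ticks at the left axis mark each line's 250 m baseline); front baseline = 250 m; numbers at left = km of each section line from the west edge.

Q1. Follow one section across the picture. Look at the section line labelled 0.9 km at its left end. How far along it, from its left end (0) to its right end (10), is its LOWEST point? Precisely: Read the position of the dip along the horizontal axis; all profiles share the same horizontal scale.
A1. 0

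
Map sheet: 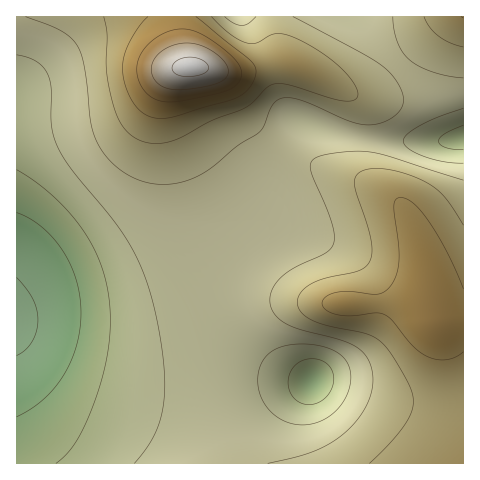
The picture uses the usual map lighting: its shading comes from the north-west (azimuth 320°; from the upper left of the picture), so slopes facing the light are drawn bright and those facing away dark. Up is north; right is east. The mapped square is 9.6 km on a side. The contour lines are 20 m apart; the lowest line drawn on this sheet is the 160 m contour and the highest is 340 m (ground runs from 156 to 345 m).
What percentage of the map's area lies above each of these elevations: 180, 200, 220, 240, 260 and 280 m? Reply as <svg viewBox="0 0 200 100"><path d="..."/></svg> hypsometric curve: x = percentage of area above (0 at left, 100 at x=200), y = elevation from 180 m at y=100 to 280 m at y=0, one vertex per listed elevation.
<svg viewBox="0 0 200 100"><path d="M190 100l-13-20-26-20-69-20-35-20-27-20"/></svg>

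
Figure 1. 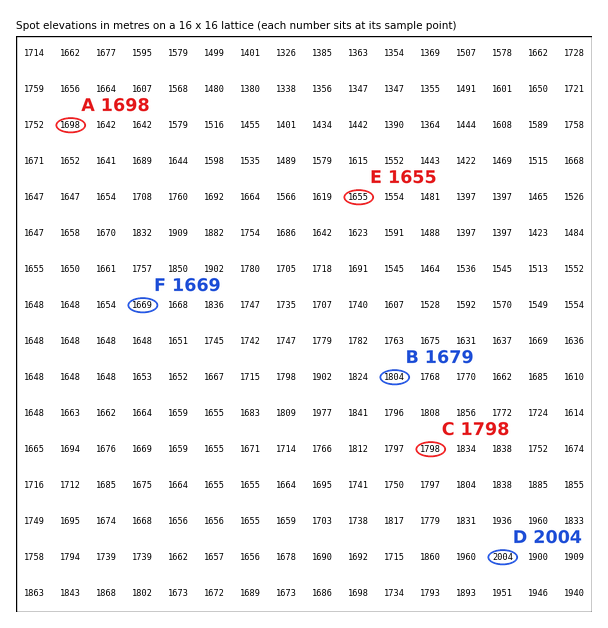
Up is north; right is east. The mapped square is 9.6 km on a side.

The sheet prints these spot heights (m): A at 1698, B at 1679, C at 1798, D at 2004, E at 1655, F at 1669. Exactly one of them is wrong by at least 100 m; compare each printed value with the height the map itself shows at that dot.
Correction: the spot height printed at B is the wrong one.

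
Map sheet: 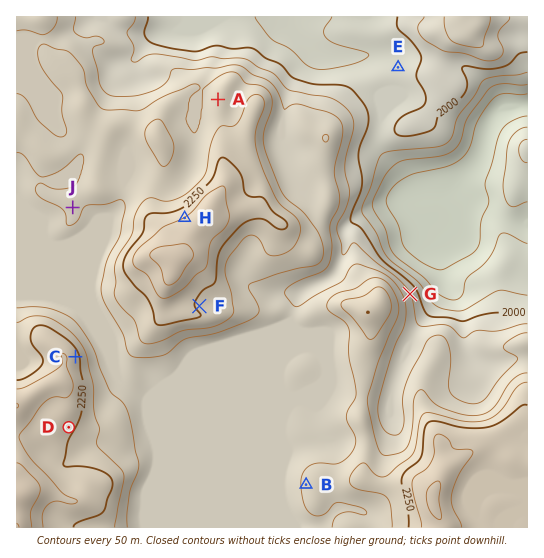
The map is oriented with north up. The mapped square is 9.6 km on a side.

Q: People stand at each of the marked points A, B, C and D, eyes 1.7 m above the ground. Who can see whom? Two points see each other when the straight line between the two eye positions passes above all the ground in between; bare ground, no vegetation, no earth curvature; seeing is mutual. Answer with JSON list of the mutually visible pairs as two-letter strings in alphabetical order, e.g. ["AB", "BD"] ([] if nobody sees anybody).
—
["BC", "BD"]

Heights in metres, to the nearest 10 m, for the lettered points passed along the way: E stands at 1970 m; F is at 2250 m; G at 2050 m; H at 2300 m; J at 2160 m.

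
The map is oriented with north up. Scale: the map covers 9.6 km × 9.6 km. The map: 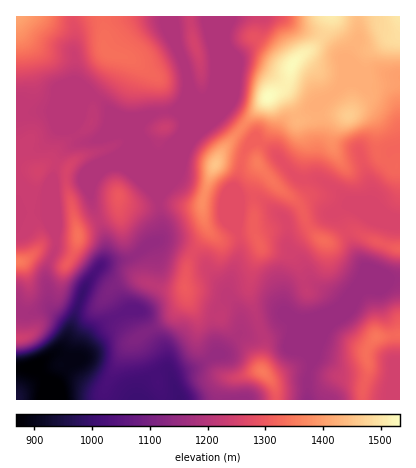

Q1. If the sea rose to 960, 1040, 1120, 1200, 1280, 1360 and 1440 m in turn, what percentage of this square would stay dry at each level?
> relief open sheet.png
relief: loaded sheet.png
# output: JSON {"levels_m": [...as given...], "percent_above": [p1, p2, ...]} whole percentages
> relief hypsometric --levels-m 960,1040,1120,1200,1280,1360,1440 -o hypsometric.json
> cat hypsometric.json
{"levels_m": [960, 1040, 1120, 1200, 1280, 1360, 1440], "percent_above": [97, 93, 89, 67, 33, 13, 5]}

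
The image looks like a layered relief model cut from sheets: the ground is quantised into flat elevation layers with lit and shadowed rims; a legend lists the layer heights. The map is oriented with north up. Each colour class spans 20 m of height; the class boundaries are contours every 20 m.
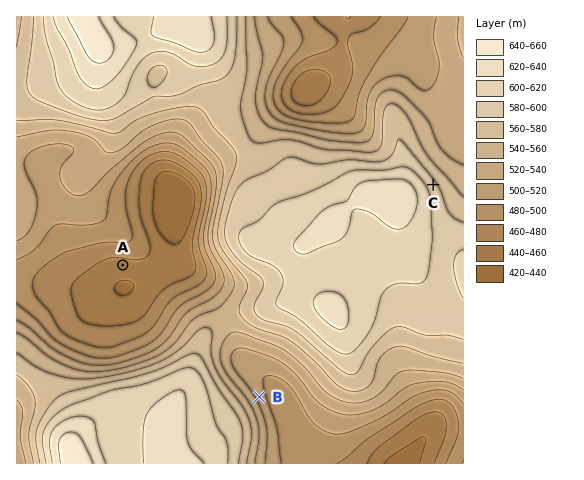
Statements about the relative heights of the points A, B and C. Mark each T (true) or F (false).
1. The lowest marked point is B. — F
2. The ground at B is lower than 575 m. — T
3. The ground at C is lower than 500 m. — F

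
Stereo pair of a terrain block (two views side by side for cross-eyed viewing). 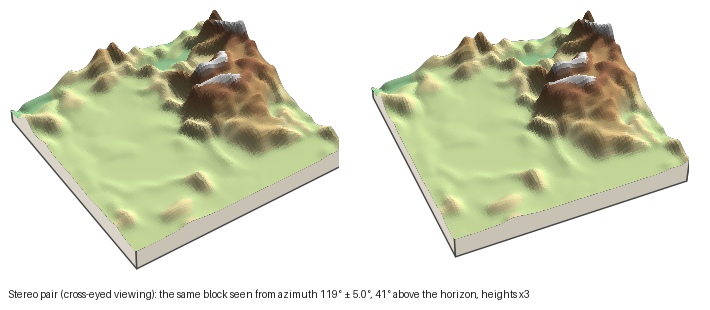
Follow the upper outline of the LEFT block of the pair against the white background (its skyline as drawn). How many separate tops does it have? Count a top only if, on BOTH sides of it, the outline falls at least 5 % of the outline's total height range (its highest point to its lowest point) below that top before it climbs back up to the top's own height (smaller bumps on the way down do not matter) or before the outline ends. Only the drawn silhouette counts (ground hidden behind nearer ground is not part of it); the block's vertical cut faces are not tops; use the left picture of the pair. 2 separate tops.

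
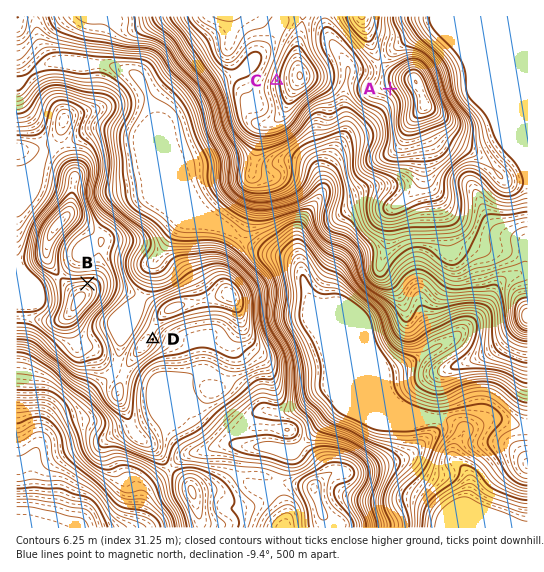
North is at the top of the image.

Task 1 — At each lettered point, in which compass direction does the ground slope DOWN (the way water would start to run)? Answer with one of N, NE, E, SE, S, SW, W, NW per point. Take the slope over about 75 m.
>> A SW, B N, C W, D E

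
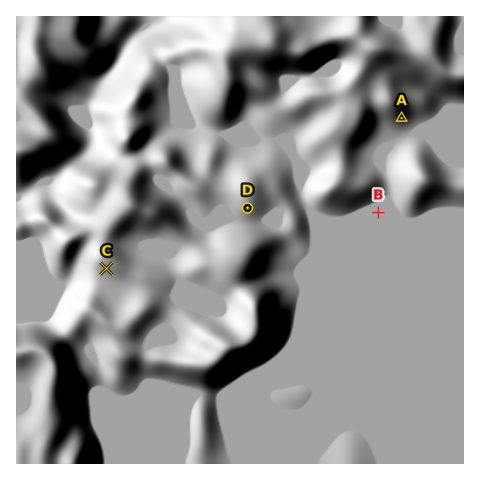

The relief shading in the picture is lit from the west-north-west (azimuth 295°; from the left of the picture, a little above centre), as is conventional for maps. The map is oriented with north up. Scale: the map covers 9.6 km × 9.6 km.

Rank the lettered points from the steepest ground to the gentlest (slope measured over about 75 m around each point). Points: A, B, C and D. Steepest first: A C D B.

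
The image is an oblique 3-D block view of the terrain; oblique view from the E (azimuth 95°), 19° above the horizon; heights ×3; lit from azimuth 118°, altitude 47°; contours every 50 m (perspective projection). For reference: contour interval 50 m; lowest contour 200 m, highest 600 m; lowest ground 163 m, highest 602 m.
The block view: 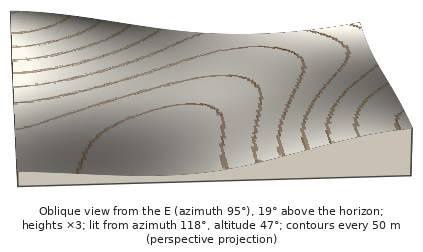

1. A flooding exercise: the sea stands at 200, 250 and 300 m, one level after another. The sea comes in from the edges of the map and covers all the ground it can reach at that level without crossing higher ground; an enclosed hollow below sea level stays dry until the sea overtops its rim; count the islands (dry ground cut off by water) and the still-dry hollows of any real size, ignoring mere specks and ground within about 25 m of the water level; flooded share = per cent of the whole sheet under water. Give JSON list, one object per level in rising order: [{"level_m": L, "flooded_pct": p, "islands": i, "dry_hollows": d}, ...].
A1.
[{"level_m": 200, "flooded_pct": 15, "islands": 0, "dry_hollows": 0}, {"level_m": 250, "flooded_pct": 34, "islands": 0, "dry_hollows": 0}, {"level_m": 300, "flooded_pct": 52, "islands": 0, "dry_hollows": 0}]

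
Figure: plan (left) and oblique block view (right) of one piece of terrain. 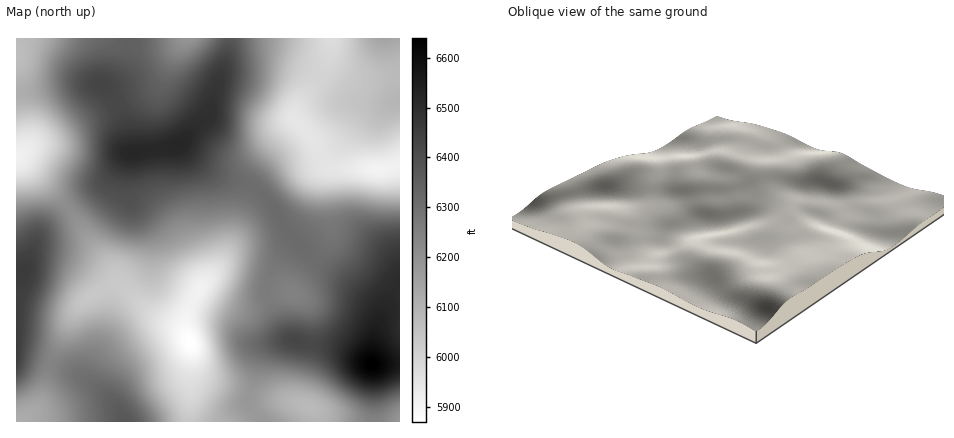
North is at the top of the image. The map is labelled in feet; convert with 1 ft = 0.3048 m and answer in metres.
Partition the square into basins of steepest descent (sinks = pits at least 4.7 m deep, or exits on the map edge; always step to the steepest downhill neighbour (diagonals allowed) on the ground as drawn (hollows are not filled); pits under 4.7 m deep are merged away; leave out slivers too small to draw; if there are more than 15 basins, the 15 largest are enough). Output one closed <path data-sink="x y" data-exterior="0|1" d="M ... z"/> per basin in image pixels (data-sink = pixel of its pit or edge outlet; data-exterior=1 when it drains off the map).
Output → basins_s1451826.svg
<path data-sink="190 342" data-exterior="0" d="M180 145l-54 9-22 29-36 25-27 24-17 40-8 2 0 80 40 11 30 14 29 25 9 18 136 0-12-20 12-46 6-8 8-4 19-4-8-6-8-16-9-20-1-12 7-20 11-14 11-10-8-10-13-24-17-18-10-6-38-13z"/><path data-sink="378 170" data-exterior="0" d="M270 60l-30 3-14 4-8 13-10 36-29 28 31 27 38 13 10 6 17 18 15 28 18 17 40 29 28 24 3 6 1 9 8-19 12-18 0-182-26 2-20-4-50-31z"/><path data-sink="16 158" data-exterior="1" d="M80 83l-64 11 0 179 8-1 17-40 27-24 36-25 17-23 5-6 6-2-4-6-7-32-11-20-10-10z"/><path data-sink="188 38" data-exterior="1" d="M230 38l-100 0-2 18-6 16-8 9-12 5 8 8 9 16 6 18 3 18 4 7 44-7 32-30 20-64z"/><path data-sink="308 406" data-exterior="0" d="M298 341l-14 0-10 3-13 10-13 46 3 8 7 10 4 4 112 0 0-48-2-10-36-17z"/><path data-sink="292 294" data-exterior="0" d="M296 242l-16 16-8 12-5 16 1 12 17 36 9 7 48 8 28 15 9-42-1-14-10-11-52-37z"/><path data-sink="332 38" data-exterior="1" d="M388 38l-158 0-8 34 4-5 8-3 30-4 14 1 38 14 34 24 24 5 20-1 6-3 0-6z"/><path data-sink="16 56" data-exterior="1" d="M130 38l-114 0 0 54 50-8 42 0 12-10 6-10 4-18z"/><path data-sink="16 422" data-exterior="1" d="M16 354l0 68 108 0-9-18-29-25-30-14z"/><path data-sink="400 422" data-exterior="1" d="M400 363l-28 1 2 10 0 48 26 0z"/>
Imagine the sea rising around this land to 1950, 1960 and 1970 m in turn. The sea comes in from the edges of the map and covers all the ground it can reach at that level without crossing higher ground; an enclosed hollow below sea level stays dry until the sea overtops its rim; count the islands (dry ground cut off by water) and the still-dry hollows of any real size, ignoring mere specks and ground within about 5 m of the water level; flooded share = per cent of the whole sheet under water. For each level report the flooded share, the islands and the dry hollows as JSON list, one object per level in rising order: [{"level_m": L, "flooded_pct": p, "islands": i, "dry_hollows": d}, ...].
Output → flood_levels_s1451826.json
[{"level_m": 1950, "flooded_pct": 82, "islands": 1, "dry_hollows": 0}, {"level_m": 1960, "flooded_pct": 88, "islands": 1, "dry_hollows": 0}, {"level_m": 1970, "flooded_pct": 92, "islands": 1, "dry_hollows": 0}]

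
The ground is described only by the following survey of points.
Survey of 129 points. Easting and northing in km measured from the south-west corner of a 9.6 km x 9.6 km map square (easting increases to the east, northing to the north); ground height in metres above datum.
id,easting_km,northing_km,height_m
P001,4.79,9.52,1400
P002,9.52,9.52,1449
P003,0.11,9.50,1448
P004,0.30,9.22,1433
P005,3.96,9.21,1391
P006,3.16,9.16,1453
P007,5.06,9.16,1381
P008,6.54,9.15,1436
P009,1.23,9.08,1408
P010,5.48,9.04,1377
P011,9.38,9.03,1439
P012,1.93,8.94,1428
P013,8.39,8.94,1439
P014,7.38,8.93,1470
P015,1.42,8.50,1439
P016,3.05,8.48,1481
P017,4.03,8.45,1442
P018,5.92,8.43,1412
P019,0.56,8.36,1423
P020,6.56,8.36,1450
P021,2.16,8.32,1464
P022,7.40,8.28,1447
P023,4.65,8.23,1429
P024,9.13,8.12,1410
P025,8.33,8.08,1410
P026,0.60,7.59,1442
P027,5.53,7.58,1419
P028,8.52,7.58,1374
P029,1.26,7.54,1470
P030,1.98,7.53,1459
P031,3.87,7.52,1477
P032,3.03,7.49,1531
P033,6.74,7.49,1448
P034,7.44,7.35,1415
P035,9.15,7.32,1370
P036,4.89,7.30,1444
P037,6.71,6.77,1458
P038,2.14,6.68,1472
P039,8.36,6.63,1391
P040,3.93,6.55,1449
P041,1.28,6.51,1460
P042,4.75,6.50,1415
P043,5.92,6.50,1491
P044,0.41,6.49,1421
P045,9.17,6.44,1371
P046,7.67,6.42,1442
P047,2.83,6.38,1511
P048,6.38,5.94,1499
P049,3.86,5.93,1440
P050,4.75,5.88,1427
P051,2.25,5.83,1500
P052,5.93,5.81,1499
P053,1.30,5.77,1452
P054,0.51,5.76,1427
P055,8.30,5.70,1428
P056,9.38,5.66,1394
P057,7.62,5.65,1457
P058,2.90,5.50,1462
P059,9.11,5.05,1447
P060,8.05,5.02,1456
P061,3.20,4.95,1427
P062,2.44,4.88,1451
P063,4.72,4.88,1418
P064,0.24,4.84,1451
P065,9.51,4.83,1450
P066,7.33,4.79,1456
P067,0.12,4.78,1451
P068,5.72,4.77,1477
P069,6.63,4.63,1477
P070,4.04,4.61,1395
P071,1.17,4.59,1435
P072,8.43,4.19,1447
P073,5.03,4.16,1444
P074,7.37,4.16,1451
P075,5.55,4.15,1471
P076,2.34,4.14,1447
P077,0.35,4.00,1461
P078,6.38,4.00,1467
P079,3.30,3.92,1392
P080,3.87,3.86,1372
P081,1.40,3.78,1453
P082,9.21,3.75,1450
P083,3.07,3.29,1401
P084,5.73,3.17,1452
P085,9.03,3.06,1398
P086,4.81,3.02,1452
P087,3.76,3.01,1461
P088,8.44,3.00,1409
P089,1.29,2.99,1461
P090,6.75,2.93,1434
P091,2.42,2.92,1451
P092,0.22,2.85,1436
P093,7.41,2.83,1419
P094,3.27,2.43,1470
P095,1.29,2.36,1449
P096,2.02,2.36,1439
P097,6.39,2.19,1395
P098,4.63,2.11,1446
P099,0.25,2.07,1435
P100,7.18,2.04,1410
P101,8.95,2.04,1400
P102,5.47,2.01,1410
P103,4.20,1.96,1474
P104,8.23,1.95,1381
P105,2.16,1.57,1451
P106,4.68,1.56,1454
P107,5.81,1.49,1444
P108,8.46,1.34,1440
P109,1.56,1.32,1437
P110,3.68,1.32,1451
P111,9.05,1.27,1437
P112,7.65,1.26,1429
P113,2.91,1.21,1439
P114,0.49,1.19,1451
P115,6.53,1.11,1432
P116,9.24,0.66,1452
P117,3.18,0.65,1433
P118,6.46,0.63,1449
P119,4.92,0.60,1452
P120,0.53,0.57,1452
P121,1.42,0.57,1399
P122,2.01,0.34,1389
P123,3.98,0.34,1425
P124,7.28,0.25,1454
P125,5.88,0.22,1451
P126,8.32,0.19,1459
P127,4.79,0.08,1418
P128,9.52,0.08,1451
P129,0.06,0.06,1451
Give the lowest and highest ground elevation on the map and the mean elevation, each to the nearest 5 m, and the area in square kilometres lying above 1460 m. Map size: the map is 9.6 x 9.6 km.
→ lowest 1370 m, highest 1535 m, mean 1440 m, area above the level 16.1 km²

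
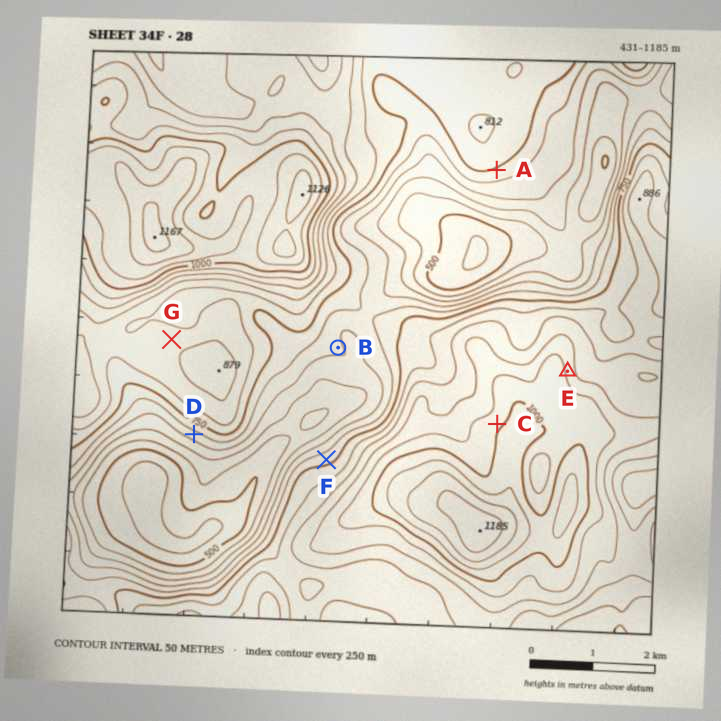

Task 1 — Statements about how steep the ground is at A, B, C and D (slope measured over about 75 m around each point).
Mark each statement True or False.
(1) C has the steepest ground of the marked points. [False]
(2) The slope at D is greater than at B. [True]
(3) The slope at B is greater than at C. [False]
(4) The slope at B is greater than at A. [False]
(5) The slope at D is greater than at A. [True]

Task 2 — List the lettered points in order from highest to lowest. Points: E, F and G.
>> E G F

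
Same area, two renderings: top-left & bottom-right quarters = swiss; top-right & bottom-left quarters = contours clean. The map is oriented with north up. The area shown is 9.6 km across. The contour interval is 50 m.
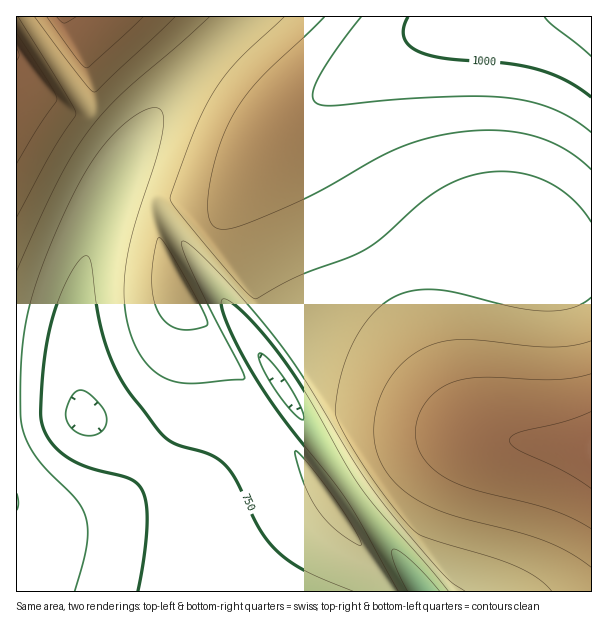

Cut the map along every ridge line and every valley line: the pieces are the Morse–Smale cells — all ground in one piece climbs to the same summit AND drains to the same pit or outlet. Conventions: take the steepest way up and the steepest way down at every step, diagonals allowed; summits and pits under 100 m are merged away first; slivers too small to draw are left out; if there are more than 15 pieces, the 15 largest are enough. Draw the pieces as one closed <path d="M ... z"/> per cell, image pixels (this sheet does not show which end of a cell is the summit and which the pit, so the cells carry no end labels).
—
<path d="M591 16l-345 0-44 43-38 43-28 41-22 40-17 39-17 57-4 29 0 60 8 45-13-16-8-3-21-3-26 1 1 200 405-1-84-118-68-104 0-4 17-13 39-42 24-18 31-20 33-16 33-12 33-6 24 0 24 6 30 14 17 2 17 0z"/><path d="M504 238l-24 0-33 6-33 12-33 16-55 38-39 42-17 13 0 4 85 128 68 95 168 0 1-331-34-3-30-14z"/><path d="M26 16l-10 1 0 373 26 1 26 5 11 9 4 9-9-70 5-57 18-65 30-64 0-9-9-14-28-25z"/><path d="M245 16l-219 1 64 93 34 33 4 14 23-37 19-25 32-36 42-39z"/>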